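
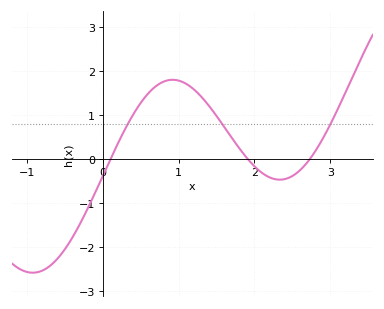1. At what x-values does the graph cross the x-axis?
0.1, 1.9, 2.7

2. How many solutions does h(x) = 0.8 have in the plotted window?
3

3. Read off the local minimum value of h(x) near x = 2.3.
-0.5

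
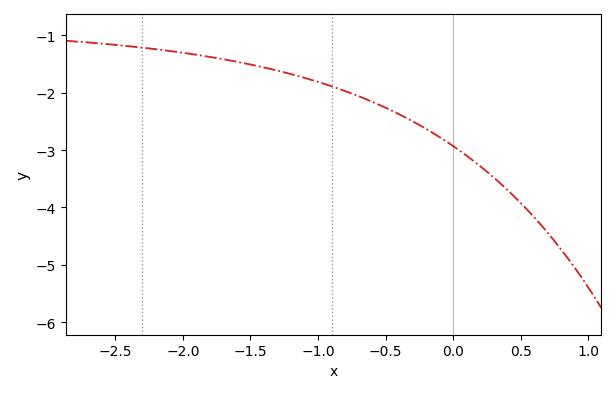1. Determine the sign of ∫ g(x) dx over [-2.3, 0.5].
negative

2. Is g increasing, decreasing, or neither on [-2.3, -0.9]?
decreasing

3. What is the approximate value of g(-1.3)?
-1.61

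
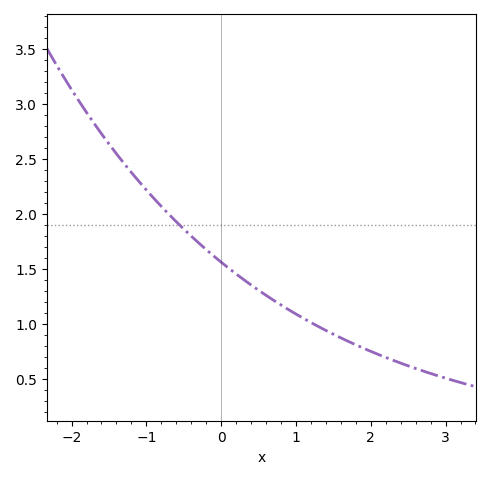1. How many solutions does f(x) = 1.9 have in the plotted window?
1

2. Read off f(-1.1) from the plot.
2.3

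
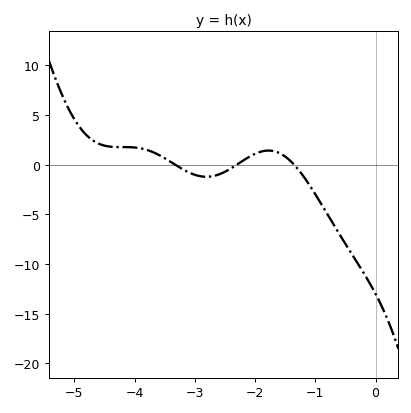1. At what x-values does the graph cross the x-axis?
-3.3, -2.3, -1.4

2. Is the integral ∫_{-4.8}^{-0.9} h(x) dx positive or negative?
positive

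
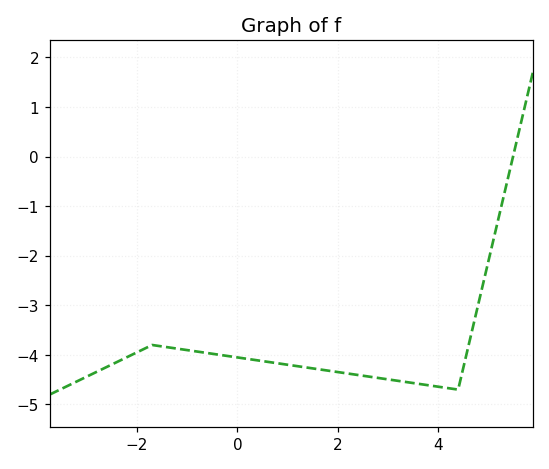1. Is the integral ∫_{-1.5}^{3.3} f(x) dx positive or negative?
negative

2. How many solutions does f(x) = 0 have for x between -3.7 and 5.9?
1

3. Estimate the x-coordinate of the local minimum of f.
4.4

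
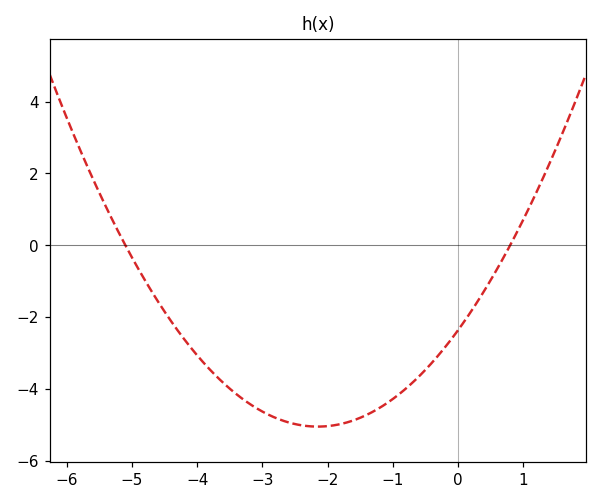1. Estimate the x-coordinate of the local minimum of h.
-2.15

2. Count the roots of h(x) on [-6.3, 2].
2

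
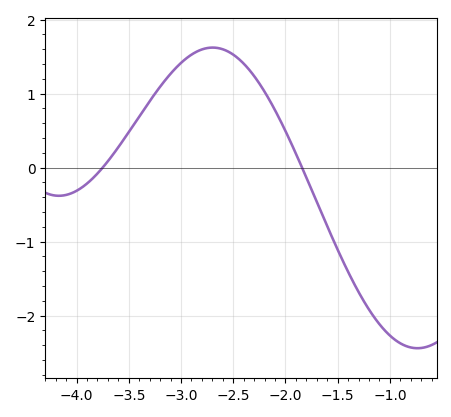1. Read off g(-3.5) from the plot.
0.48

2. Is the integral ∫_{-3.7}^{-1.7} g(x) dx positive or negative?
positive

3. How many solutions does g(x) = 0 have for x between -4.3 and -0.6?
2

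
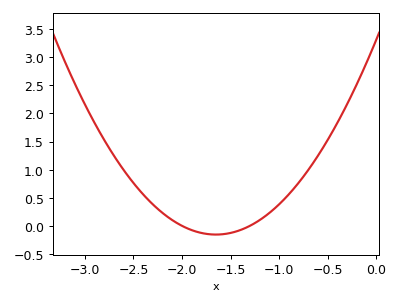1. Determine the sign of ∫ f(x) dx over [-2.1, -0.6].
positive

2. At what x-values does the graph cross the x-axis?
-2, -1.3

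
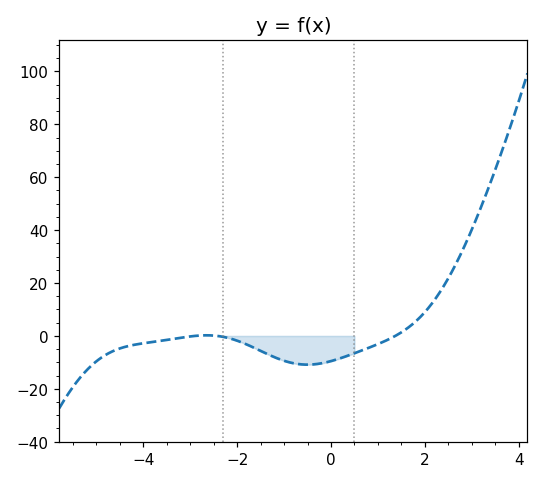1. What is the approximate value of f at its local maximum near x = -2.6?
0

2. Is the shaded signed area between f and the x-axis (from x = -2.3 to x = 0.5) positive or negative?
negative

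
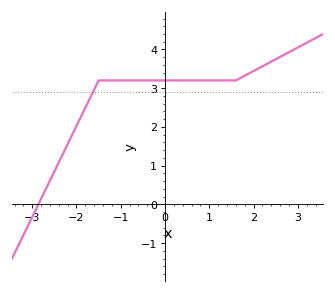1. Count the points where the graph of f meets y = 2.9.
1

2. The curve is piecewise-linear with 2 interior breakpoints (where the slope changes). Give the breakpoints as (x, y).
(-1.5, 3.2); (1.6, 3.2)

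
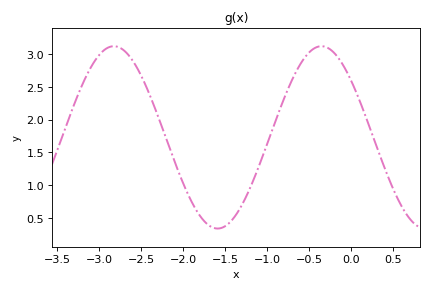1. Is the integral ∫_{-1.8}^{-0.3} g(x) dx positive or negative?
positive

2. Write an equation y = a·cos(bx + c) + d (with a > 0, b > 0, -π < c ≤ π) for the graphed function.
y = 1.39cos(2.54x + 0.892) + 1.73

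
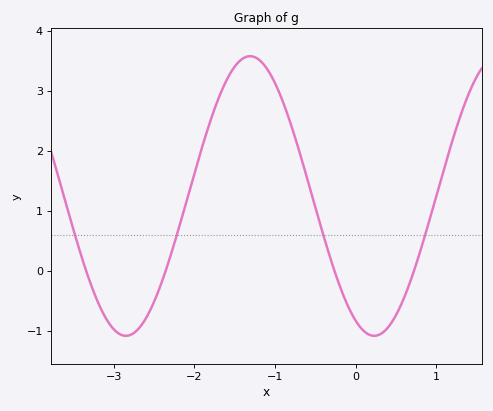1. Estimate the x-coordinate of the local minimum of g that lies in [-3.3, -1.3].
-2.9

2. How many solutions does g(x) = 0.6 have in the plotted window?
4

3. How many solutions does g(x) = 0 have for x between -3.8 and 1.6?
4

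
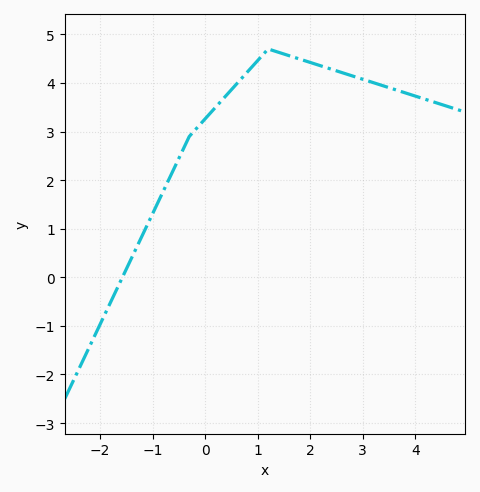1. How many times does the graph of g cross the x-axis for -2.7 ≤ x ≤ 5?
1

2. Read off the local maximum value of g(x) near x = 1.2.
4.7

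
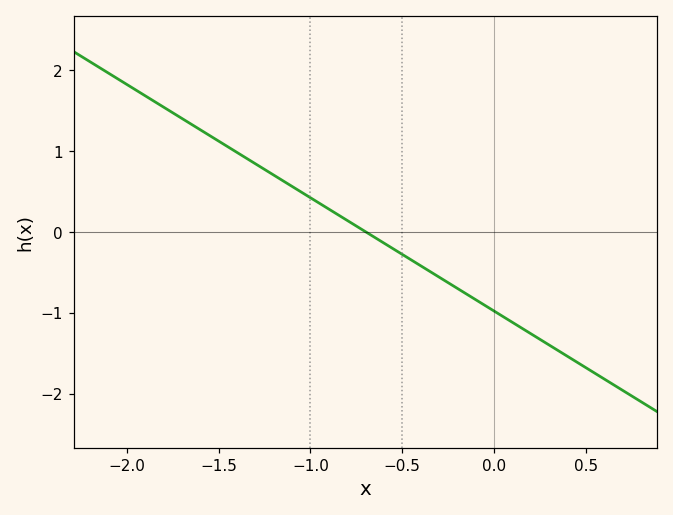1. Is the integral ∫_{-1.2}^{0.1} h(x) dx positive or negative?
negative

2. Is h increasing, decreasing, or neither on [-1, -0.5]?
decreasing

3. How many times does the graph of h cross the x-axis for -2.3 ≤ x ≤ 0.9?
1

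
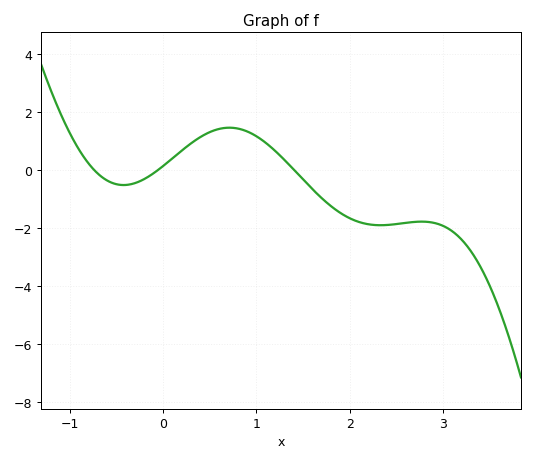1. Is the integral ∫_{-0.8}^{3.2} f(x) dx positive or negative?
negative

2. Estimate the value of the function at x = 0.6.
1.4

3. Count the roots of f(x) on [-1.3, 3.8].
3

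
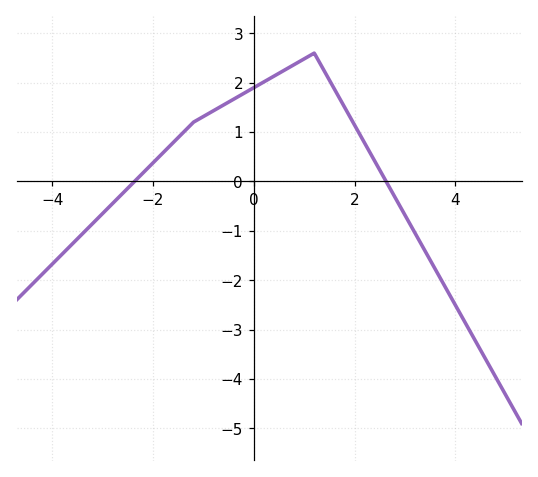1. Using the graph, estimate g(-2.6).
-0.2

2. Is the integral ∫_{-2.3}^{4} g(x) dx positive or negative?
positive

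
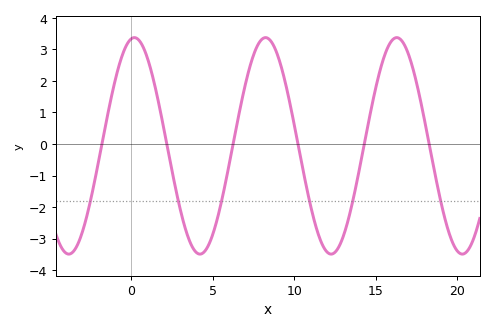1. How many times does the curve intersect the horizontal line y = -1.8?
6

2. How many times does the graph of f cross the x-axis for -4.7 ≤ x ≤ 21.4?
6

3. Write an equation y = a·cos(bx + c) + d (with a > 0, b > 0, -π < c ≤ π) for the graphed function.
y = 3.43cos(0.78x - 0.14) - 0.06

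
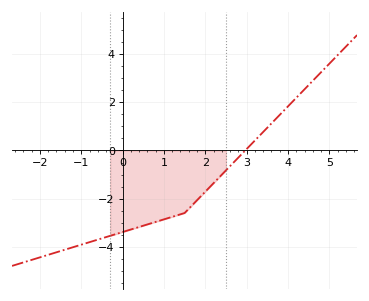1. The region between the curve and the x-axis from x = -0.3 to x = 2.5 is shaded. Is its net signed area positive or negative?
negative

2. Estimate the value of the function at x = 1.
-2.86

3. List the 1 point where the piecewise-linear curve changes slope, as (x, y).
(1.5, -2.6)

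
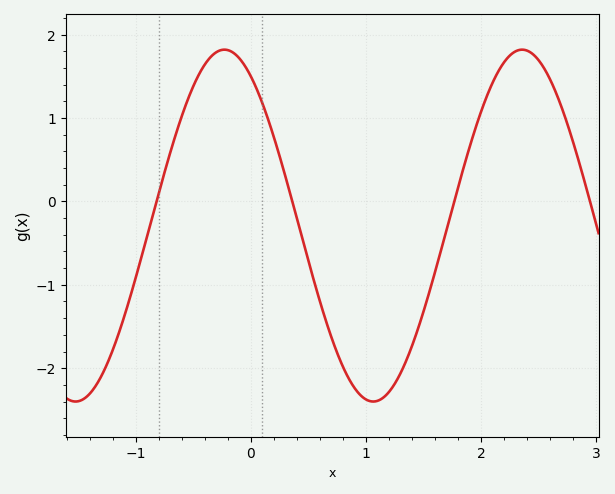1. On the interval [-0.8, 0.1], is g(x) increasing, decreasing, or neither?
neither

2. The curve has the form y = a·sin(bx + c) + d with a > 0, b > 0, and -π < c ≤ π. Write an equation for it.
y = 2.11sin(2.43x + 2.13) - 0.29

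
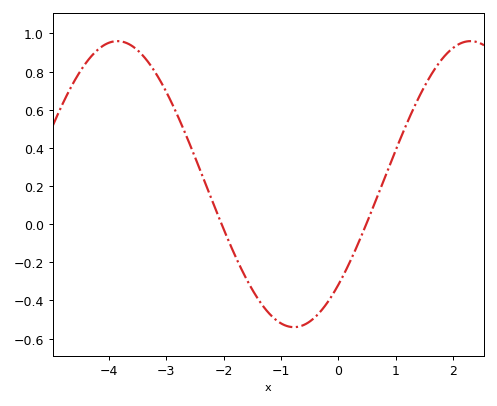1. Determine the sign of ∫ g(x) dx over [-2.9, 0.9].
negative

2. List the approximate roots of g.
-2.04, 0.488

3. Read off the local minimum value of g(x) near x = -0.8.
-0.54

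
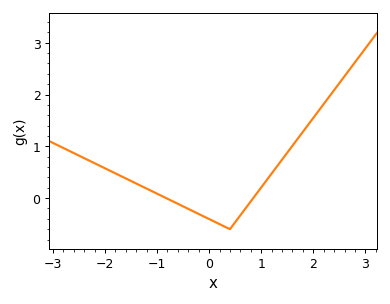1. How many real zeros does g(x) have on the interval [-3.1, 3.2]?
2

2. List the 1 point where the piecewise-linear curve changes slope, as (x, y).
(0.4, -0.6)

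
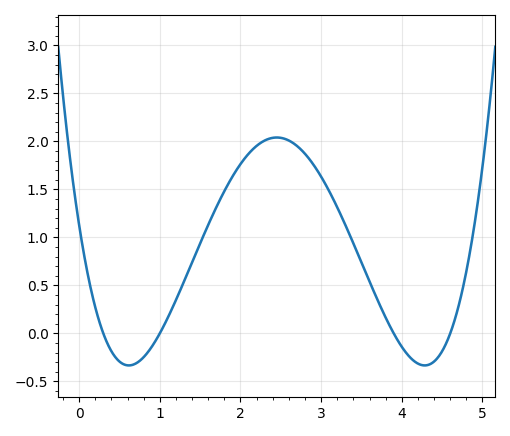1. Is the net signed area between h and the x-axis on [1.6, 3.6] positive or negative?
positive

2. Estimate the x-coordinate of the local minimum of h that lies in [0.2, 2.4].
0.616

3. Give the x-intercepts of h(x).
0.3, 1, 3.9, 4.6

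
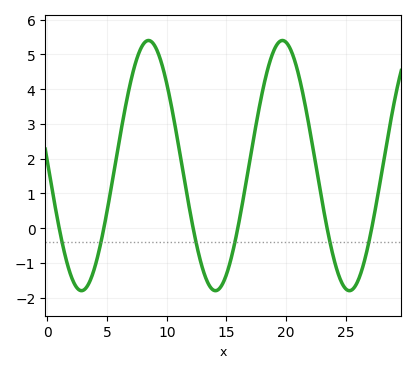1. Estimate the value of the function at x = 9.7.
4.6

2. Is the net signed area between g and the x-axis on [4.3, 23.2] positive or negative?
positive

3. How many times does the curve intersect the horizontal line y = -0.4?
6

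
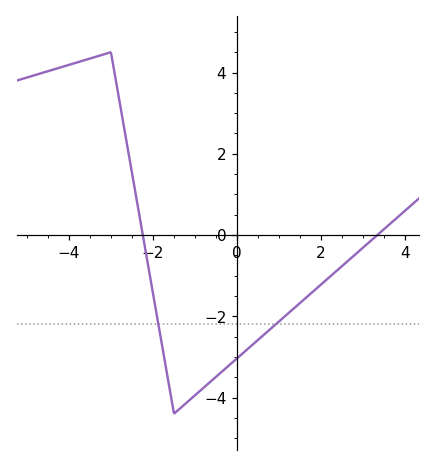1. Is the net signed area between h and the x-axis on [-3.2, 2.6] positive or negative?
negative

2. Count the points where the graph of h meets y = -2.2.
2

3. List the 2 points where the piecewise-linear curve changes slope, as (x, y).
(-3, 4.5); (-1.5, -4.4)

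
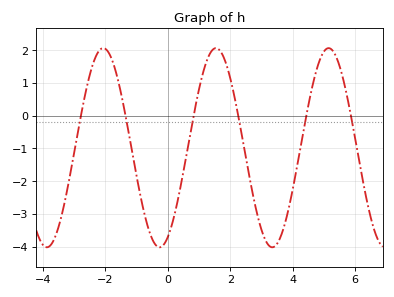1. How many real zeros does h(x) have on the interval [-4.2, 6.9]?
6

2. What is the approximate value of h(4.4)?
-0.2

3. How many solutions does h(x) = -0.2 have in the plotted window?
6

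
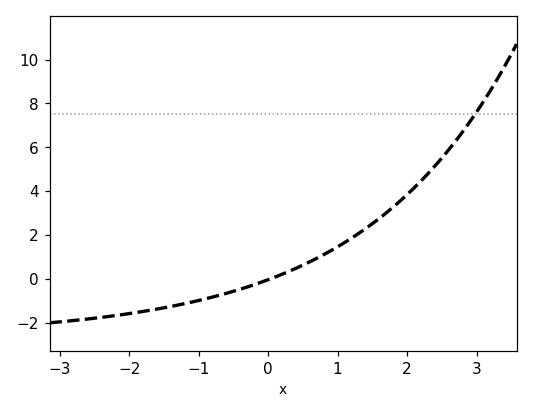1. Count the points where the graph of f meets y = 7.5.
1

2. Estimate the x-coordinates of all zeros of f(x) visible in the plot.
0.034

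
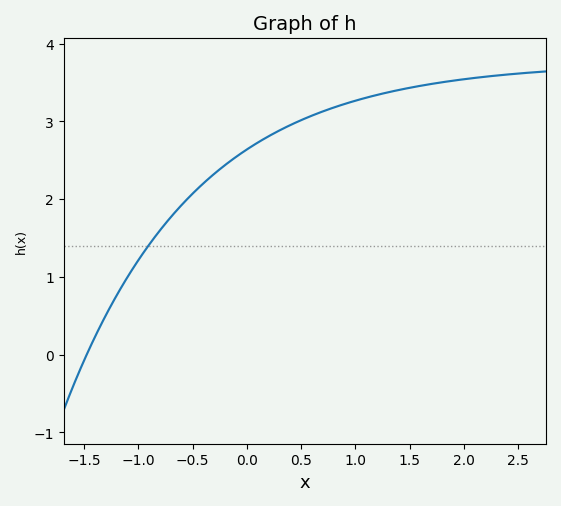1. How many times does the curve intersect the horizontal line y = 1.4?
1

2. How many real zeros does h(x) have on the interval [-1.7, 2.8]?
1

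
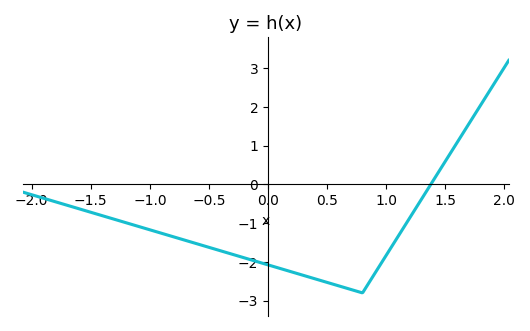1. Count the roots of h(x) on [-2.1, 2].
1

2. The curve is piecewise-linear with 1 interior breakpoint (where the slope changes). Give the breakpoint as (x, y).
(0.8, -2.8)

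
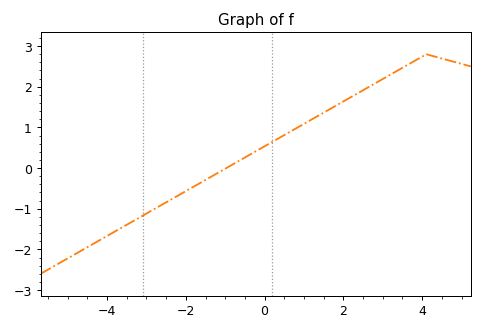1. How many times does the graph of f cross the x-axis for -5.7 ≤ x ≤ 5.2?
1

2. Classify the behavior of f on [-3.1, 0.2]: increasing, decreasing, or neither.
increasing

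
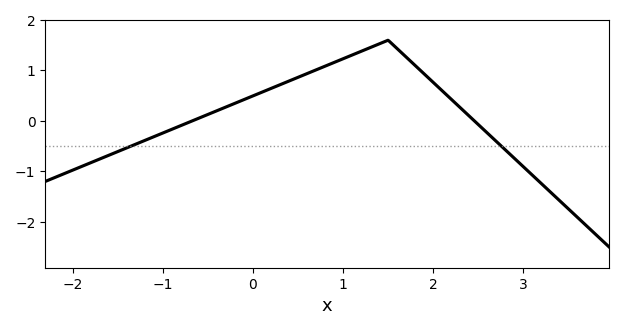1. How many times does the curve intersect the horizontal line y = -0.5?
2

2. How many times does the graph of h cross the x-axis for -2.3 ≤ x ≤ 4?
2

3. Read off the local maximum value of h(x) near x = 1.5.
1.6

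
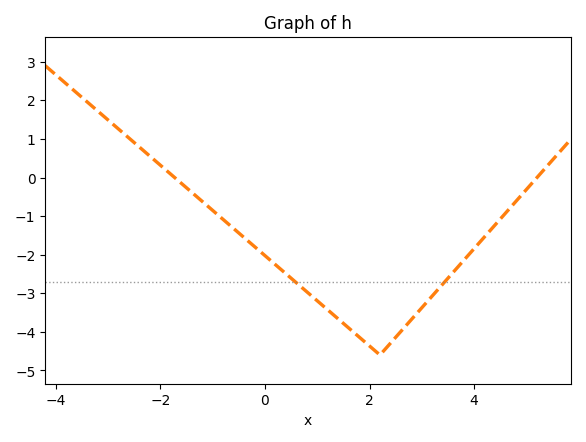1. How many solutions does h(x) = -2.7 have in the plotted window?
2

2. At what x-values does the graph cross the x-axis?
-1.8, 5.2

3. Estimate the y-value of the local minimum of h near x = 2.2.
-4.6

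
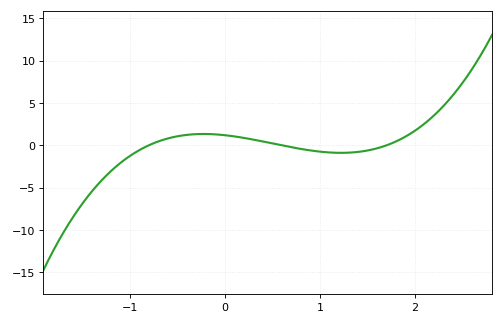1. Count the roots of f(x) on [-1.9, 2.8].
3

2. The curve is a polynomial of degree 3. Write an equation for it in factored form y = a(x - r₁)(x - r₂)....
y = 1.47(x + 0.8)(x - 0.6)(x - 1.7)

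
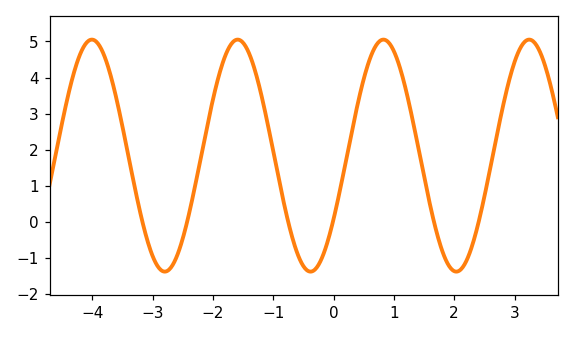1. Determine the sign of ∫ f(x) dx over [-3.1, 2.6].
positive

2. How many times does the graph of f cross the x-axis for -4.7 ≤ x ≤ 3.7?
6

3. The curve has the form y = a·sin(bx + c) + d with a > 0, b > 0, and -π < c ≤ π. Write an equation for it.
y = 3.21sin(2.6x - 0.58) + 1.84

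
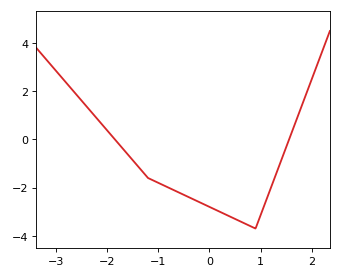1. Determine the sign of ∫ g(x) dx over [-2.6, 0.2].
negative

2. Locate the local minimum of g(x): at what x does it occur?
0.9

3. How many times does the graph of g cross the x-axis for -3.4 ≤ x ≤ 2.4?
2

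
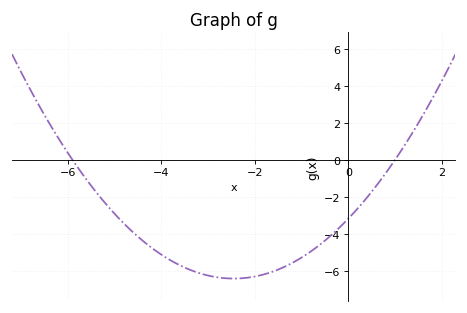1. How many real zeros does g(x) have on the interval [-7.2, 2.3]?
2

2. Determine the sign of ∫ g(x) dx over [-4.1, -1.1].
negative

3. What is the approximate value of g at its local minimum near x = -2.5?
-6.4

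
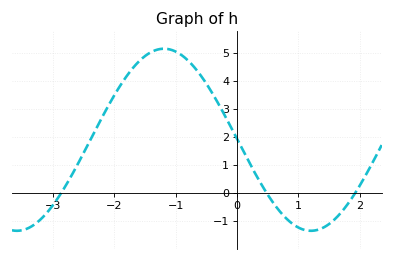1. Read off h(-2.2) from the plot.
2.7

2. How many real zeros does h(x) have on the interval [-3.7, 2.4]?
3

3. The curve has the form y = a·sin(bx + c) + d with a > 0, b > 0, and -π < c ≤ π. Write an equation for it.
y = 3.25sin(1.3x + 3.1) + 1.9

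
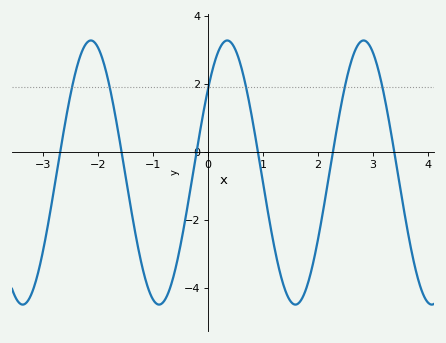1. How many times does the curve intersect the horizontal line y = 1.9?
6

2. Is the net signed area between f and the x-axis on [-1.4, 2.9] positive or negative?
negative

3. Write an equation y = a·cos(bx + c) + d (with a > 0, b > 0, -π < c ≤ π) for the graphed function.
y = 3.88cos(2.5x - 0.88) - 0.6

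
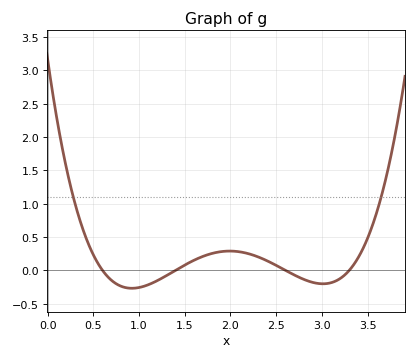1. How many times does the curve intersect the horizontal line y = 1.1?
2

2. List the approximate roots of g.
0.6, 1.4, 2.6, 3.3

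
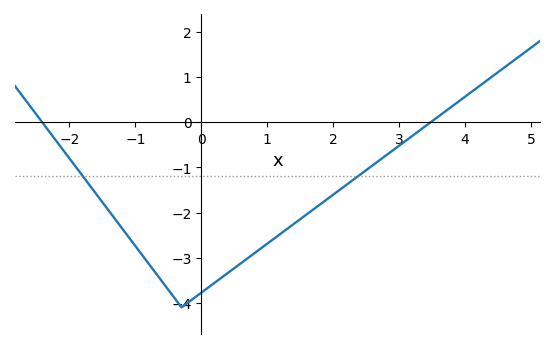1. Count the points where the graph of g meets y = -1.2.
2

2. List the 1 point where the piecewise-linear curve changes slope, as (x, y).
(-0.3, -4.1)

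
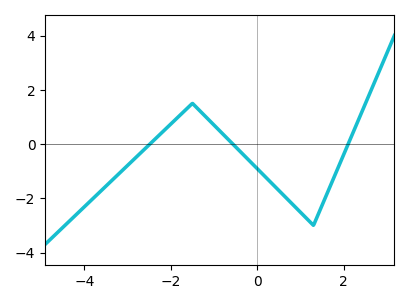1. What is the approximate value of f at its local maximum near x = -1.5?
1.4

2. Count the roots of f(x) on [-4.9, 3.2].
3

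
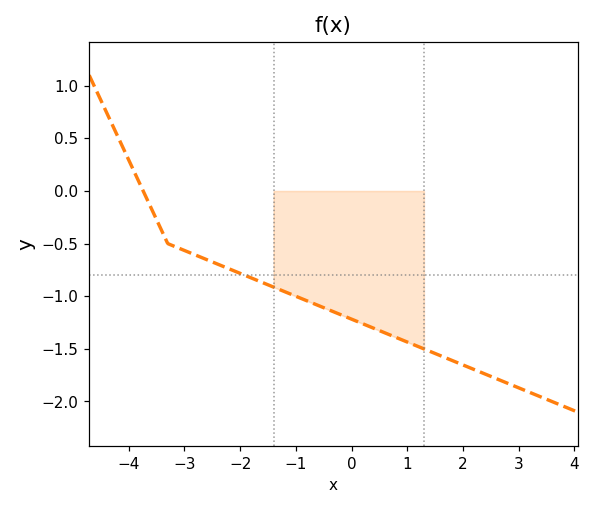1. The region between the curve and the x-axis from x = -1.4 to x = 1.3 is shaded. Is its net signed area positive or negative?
negative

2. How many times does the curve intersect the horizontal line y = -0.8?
1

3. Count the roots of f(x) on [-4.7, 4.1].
1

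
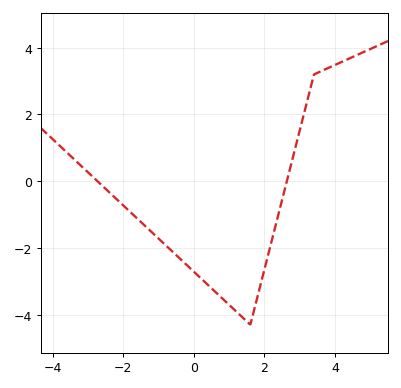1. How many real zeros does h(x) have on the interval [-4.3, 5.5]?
2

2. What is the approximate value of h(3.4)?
3.2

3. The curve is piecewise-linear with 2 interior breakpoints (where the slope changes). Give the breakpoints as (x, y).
(1.6, -4.3); (3.4, 3.2)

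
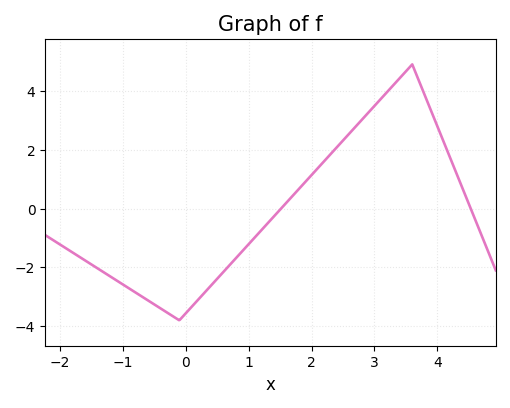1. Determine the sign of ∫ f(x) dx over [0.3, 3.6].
positive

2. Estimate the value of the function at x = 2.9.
3.2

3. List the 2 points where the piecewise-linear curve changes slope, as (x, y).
(-0.1, -3.8); (3.6, 4.9)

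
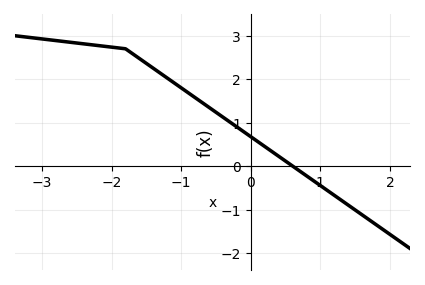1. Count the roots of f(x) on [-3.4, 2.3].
1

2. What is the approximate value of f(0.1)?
0.565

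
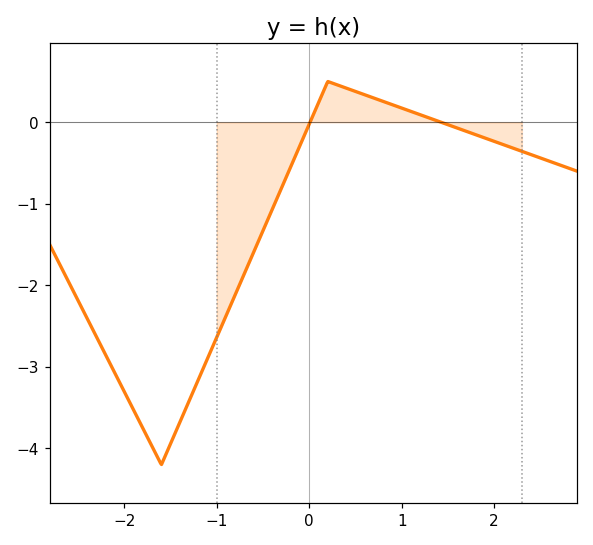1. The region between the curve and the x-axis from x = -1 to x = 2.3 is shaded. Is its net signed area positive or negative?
negative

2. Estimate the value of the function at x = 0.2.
0.5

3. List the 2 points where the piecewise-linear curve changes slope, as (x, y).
(-1.6, -4.2); (0.2, 0.5)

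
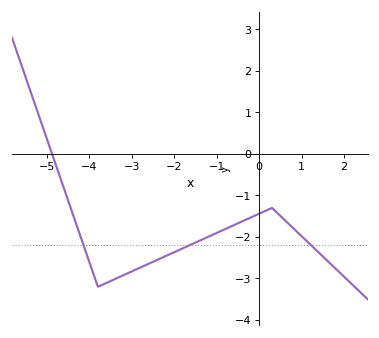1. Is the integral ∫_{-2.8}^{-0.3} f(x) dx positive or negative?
negative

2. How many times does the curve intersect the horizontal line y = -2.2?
3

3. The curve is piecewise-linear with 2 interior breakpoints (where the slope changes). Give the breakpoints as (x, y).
(-3.8, -3.2); (0.3, -1.3)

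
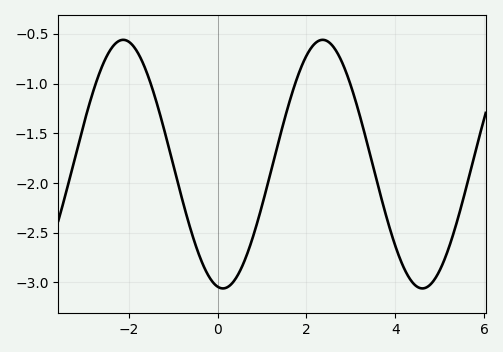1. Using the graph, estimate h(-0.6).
-2.47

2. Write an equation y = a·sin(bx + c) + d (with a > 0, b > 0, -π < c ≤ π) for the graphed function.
y = 1.25sin(1.4x - 1.74) - 1.81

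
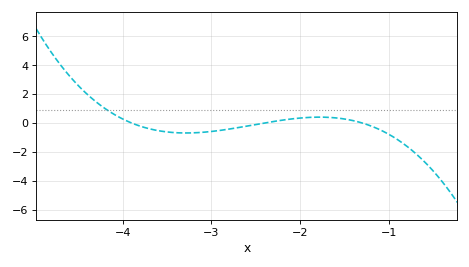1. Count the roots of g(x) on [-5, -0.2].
3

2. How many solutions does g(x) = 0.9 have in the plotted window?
1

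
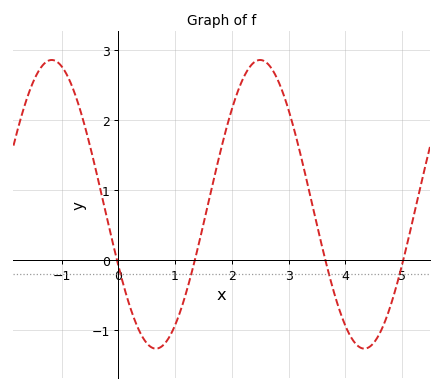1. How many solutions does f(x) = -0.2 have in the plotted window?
4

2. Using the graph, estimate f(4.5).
-1.18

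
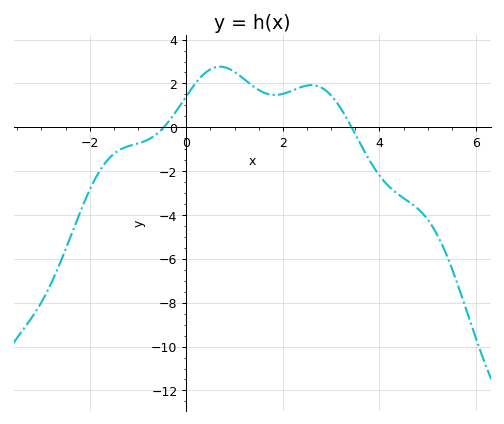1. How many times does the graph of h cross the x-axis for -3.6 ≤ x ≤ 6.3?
2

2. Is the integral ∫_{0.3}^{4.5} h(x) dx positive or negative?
positive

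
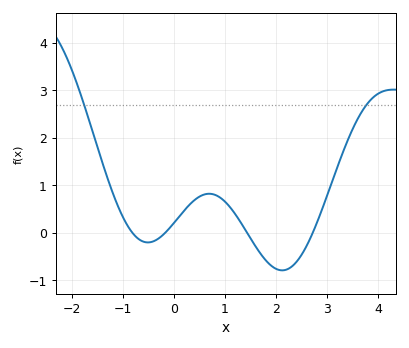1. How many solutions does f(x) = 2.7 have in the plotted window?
2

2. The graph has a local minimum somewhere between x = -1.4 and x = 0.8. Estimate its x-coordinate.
-0.5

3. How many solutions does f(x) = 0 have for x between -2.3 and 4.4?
4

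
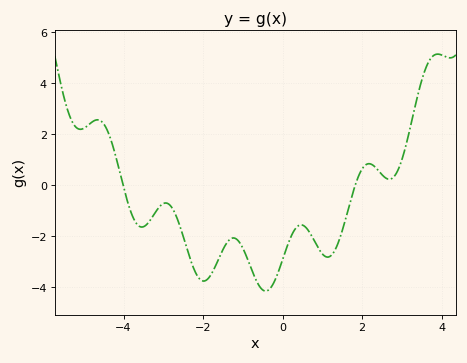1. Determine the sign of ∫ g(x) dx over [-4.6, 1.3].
negative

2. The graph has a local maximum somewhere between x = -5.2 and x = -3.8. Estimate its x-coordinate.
-4.66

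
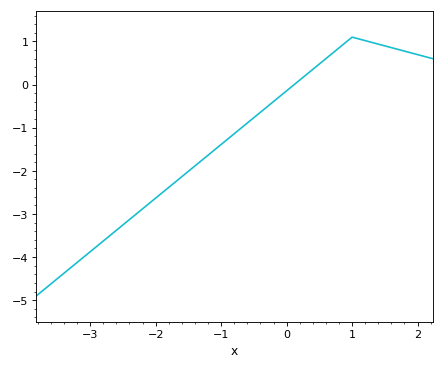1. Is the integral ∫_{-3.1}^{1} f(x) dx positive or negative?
negative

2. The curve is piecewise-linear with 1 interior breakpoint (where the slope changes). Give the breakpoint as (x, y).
(1, 1.1)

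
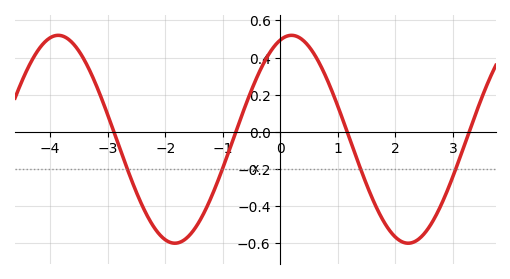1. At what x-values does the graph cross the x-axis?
-2.8, -0.8, 1.2, 3.2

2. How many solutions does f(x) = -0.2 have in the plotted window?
4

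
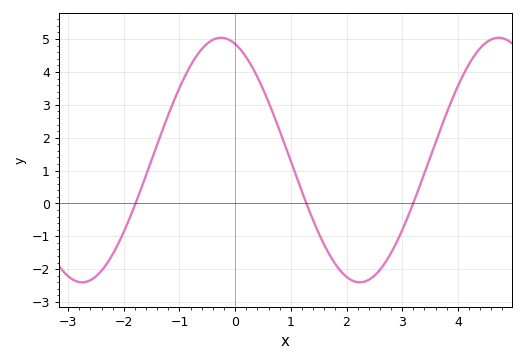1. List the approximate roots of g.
-1.8, 1.2, 3.2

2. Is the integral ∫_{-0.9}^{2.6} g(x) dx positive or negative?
positive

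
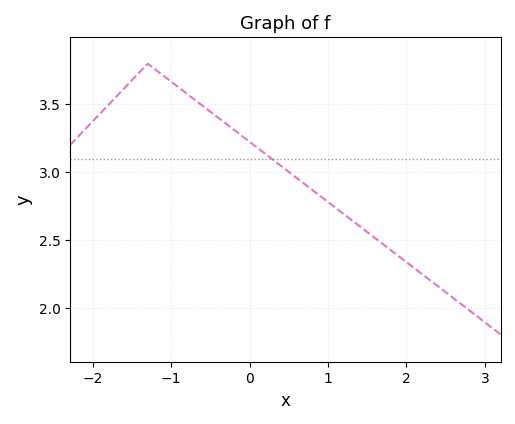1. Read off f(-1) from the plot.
3.65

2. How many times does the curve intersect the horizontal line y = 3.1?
1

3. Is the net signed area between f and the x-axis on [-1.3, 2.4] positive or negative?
positive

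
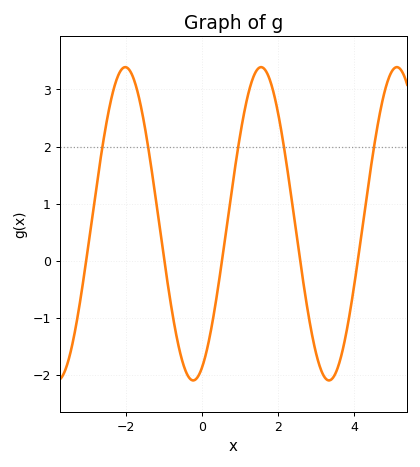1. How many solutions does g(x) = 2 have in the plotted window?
5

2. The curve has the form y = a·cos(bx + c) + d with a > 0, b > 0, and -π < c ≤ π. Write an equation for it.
y = 2.74cos(1.76x - 2.73) + 0.65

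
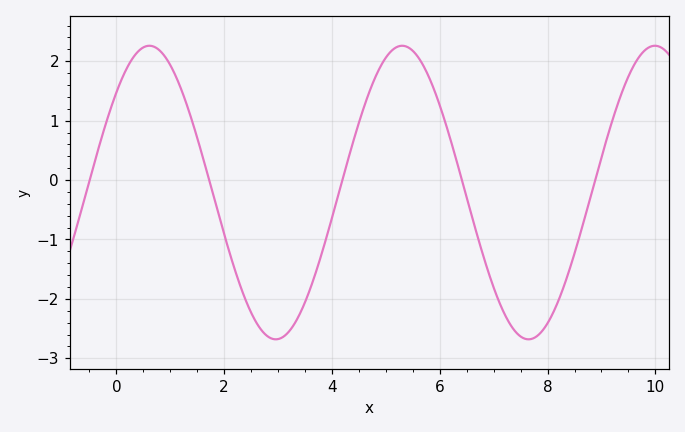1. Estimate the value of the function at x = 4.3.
0.348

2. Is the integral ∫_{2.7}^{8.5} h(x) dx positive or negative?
negative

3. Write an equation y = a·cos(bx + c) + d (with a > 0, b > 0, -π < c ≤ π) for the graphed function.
y = 2.47cos(1.34x - 0.822) - 0.21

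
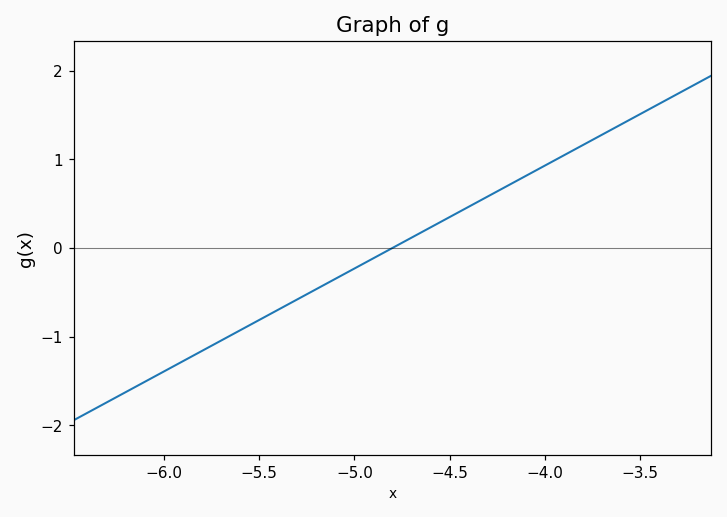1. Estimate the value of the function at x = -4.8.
0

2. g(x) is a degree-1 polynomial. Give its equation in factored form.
y = 1.16(x + 4.8)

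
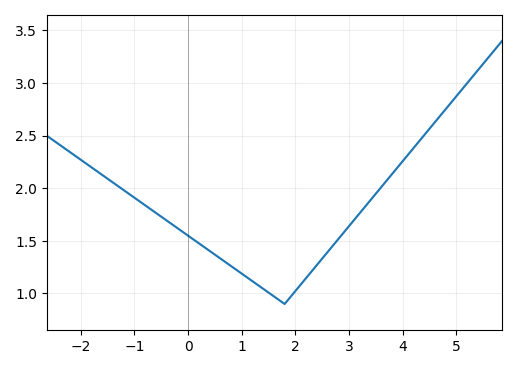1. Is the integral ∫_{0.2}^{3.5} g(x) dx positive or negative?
positive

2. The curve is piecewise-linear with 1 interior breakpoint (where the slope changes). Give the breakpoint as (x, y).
(1.8, 0.9)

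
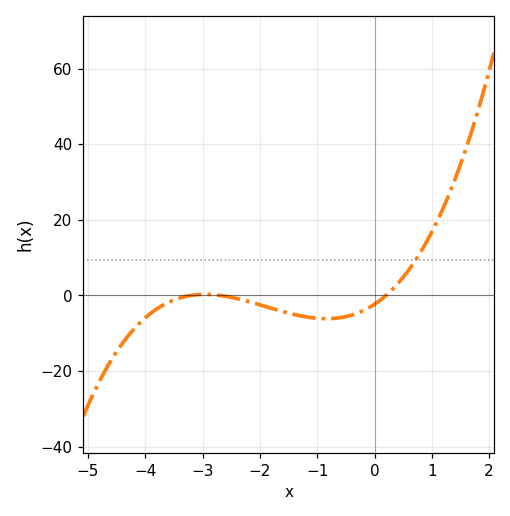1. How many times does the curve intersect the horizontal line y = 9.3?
1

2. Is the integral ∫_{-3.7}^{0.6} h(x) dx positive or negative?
negative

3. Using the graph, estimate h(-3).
0.259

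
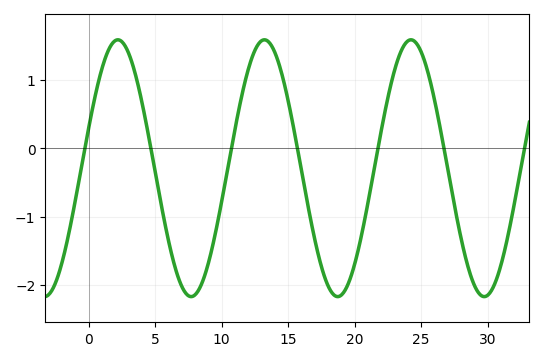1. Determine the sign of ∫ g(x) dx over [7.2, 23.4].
negative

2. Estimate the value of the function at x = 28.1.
-1.4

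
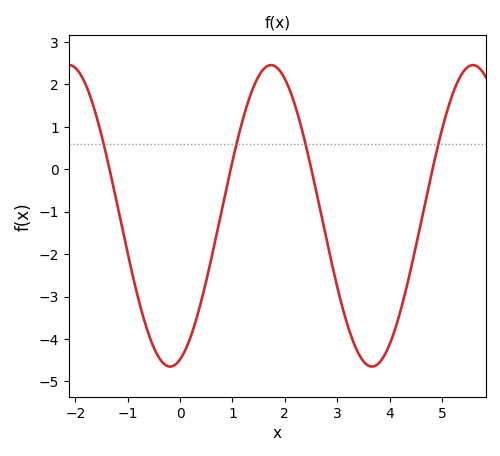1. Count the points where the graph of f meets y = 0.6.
4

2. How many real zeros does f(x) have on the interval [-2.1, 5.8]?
4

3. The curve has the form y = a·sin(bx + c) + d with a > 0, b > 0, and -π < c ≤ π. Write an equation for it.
y = 3.55sin(1.63x - 1.26) - 1.1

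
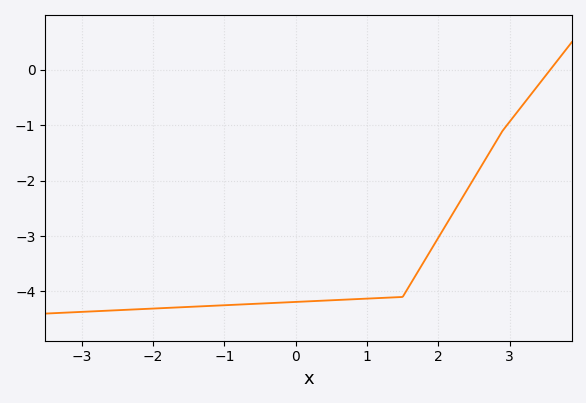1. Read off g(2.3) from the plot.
-2.39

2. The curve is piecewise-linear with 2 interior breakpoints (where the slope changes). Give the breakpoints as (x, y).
(1.5, -4.1); (2.9, -1.1)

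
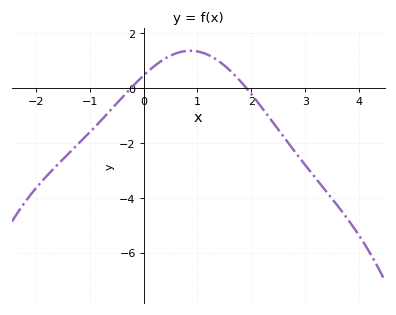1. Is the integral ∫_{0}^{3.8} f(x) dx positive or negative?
negative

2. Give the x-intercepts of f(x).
-0.232, 1.91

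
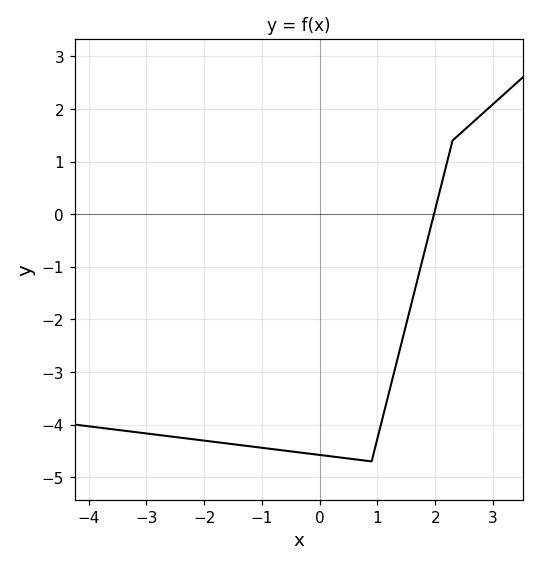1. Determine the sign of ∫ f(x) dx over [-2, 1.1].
negative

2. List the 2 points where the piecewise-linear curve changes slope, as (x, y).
(0.9, -4.7); (2.3, 1.4)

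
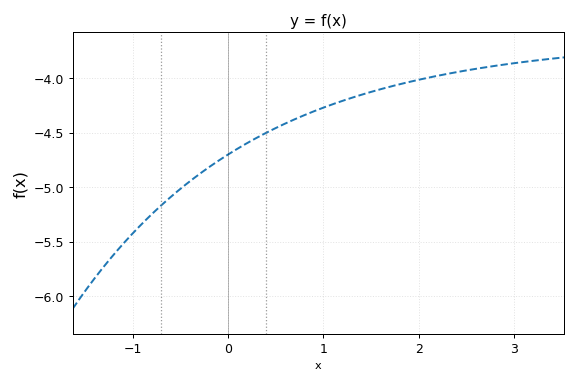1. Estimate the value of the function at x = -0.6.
-5.09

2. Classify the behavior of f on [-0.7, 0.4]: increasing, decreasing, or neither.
increasing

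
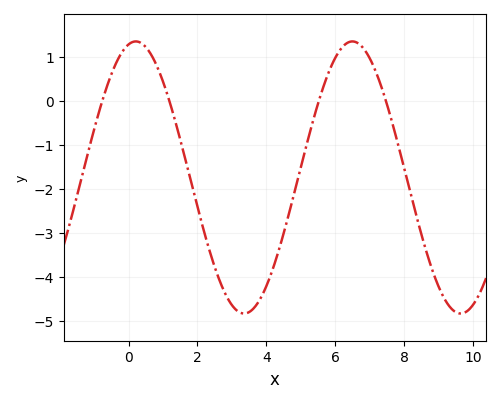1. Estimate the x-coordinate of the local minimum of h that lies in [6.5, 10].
9.6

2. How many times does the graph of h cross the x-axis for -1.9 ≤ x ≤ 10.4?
4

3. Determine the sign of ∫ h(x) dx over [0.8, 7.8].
negative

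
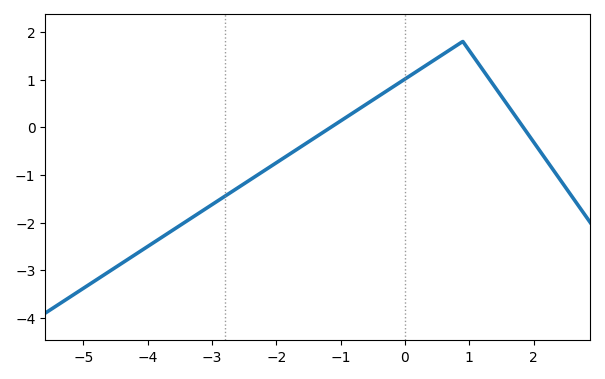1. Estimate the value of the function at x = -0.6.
0.483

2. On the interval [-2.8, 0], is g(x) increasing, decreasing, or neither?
increasing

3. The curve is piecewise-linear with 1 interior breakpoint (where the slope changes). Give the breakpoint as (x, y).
(0.9, 1.8)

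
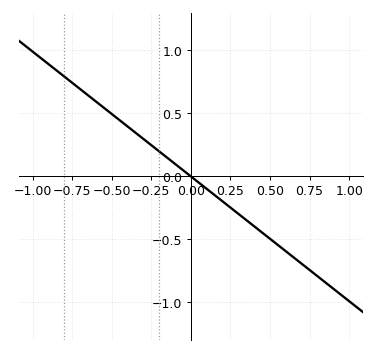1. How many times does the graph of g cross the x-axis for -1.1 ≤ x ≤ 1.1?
1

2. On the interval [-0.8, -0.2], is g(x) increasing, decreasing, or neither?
decreasing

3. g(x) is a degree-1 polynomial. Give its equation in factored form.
y = -0.99(x - 0)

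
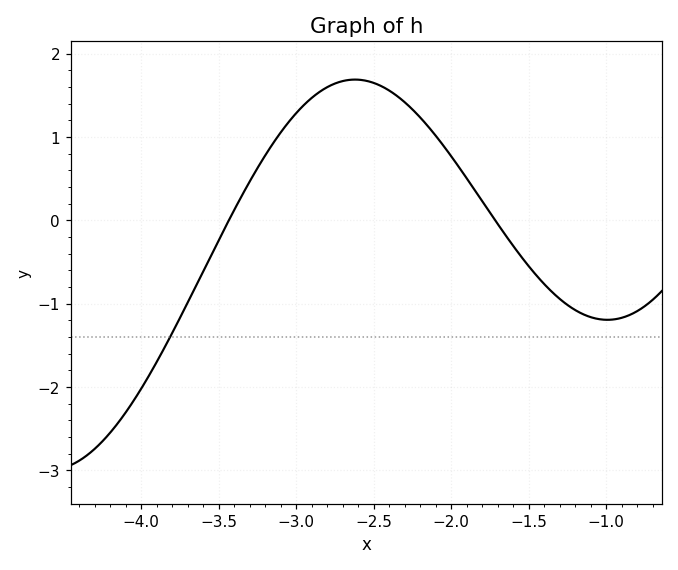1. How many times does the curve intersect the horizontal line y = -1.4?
1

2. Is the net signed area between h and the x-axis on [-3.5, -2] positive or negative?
positive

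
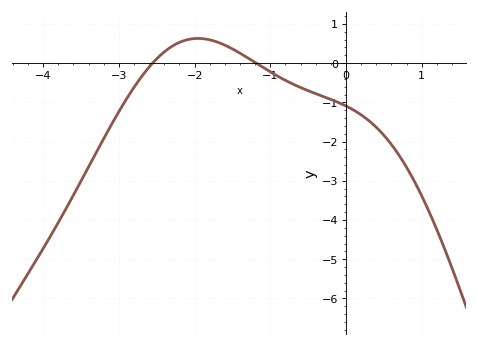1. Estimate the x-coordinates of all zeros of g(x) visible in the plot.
-2.55, -1.19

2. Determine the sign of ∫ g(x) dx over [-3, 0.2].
negative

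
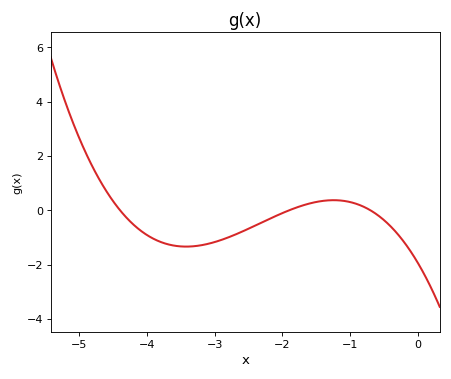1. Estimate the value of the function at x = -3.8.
-1.17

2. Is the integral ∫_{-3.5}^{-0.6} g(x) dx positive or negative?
negative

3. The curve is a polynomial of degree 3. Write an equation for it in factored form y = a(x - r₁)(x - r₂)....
y = -0.33(x + 4.4)(x + 1.9)(x + 0.7)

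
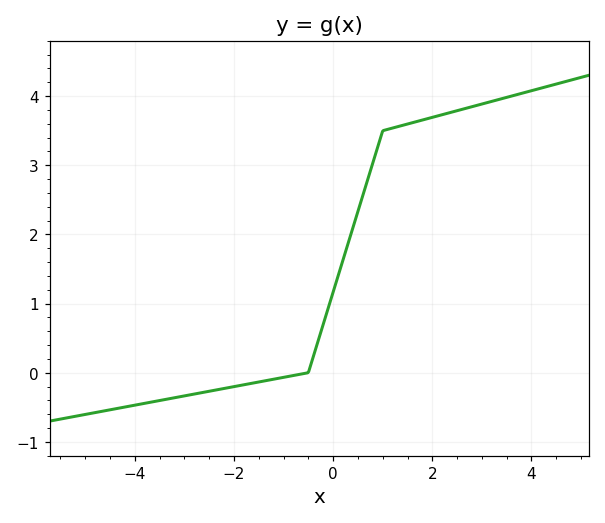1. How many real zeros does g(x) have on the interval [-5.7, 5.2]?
1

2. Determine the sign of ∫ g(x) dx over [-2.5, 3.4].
positive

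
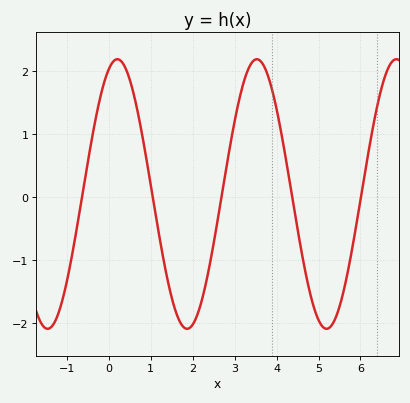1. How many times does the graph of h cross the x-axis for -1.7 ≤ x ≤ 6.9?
5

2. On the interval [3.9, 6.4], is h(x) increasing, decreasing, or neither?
neither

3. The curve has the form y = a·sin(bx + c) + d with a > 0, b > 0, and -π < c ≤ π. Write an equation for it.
y = 2.14sin(1.89x + 1.18) + 0.05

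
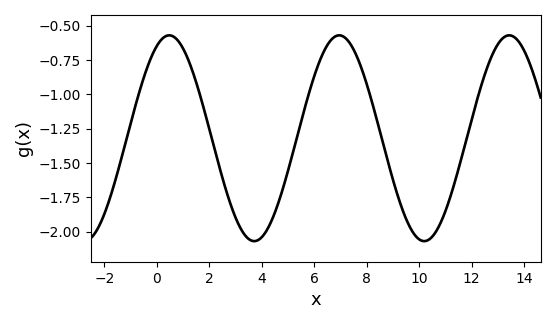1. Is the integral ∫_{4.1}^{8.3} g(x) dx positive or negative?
negative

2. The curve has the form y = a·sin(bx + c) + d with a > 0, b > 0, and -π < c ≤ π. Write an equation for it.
y = 0.75sin(0.97x + 1.11) - 1.32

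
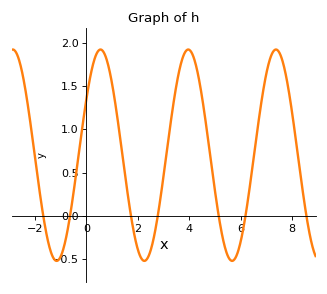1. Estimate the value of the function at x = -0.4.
0.5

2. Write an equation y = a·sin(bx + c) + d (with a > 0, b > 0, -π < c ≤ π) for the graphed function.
y = 1.22sin(1.8x + 0.56) + 0.7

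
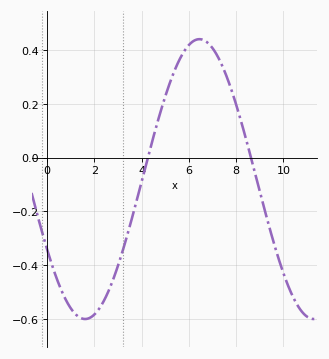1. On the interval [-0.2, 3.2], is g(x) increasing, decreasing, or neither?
neither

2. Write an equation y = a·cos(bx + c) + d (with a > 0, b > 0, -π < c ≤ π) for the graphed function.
y = 0.52cos(0.65x + 2.09) - 0.08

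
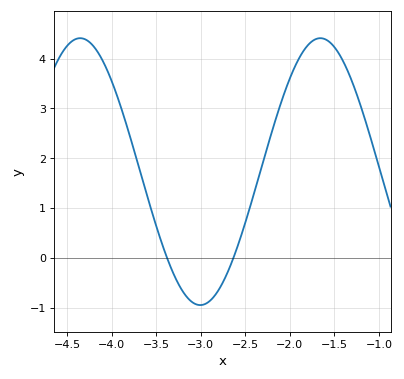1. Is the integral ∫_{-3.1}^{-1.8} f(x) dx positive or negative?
positive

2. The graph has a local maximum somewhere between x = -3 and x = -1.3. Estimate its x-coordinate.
-1.66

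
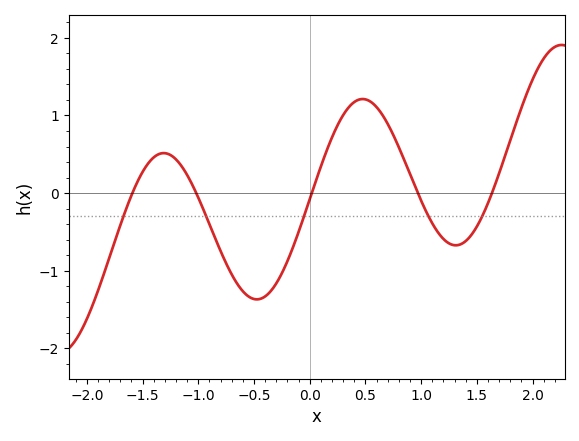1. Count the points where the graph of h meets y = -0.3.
5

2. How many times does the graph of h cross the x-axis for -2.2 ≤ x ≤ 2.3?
5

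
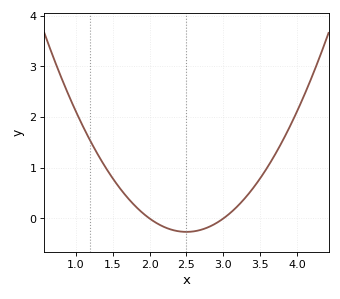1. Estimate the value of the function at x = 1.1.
1.81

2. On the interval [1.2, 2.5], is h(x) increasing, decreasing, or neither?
decreasing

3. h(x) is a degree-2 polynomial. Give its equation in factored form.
y = 1.06(x - 2)(x - 3)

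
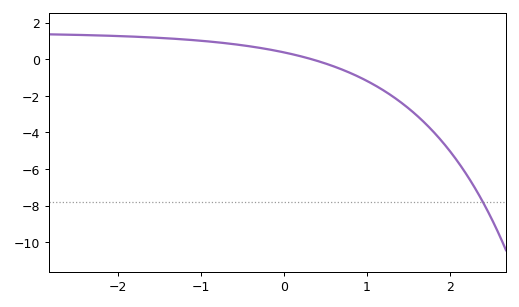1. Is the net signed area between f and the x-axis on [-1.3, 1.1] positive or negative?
positive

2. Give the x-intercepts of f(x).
0.3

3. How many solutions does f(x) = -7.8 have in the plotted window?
1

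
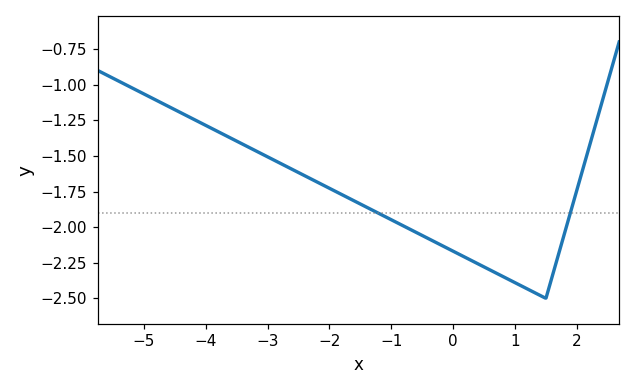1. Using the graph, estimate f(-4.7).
-1.13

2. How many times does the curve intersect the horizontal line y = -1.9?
2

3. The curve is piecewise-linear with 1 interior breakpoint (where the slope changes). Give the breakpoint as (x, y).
(1.5, -2.5)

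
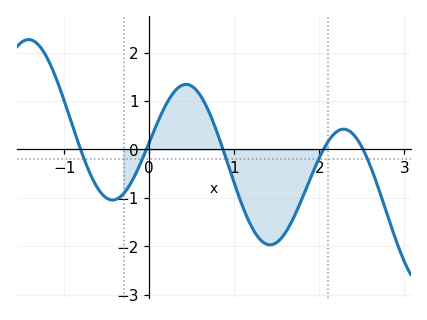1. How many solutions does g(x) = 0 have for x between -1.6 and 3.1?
5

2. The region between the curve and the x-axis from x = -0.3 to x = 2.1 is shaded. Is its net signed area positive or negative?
negative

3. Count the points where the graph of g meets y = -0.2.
5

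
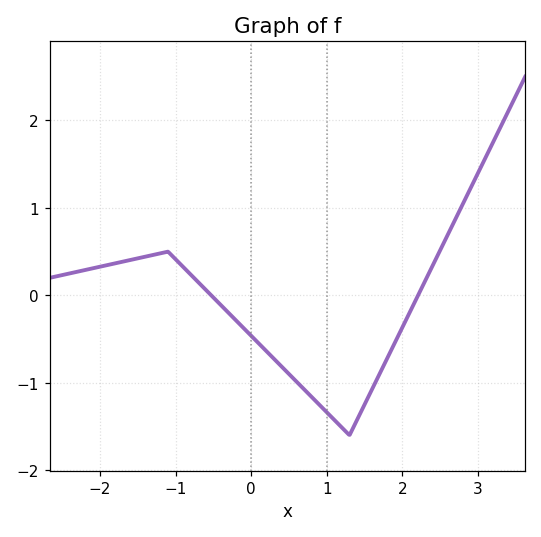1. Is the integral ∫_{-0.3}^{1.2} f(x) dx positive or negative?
negative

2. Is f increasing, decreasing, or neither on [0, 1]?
decreasing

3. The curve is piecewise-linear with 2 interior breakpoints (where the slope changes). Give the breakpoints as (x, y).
(-1.1, 0.5); (1.3, -1.6)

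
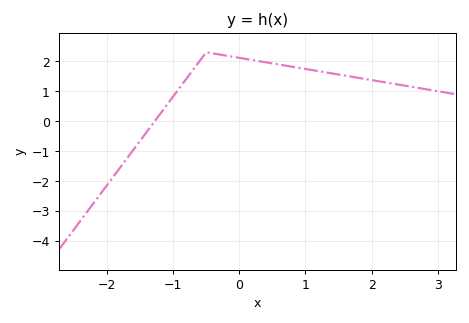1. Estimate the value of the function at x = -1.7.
-1.25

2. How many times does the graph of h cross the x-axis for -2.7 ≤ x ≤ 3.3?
1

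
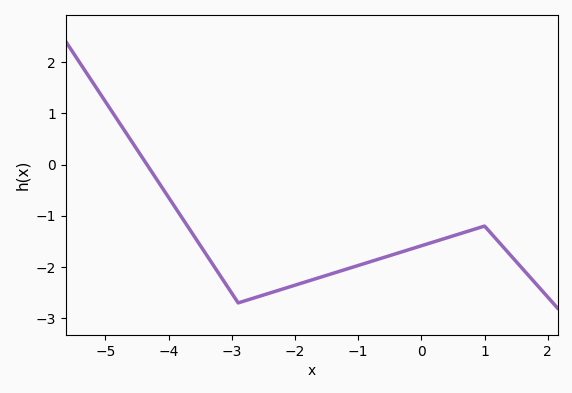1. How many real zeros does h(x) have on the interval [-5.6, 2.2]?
1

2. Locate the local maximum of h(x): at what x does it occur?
0.998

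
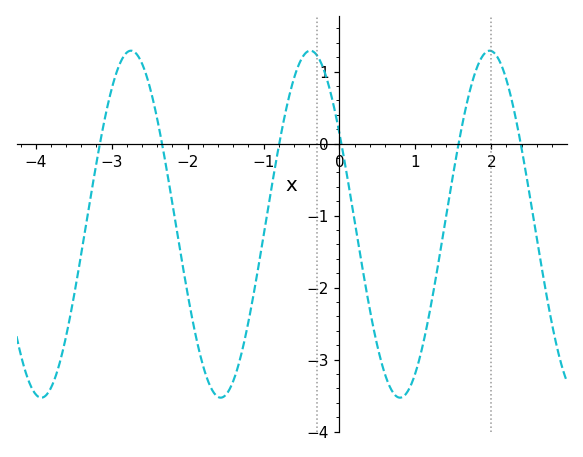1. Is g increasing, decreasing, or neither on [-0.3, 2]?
neither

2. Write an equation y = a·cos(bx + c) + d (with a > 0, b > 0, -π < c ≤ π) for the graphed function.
y = 2.41cos(2.7x + 1) - 1.12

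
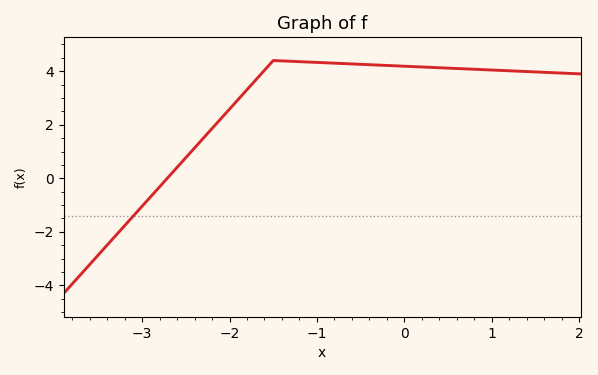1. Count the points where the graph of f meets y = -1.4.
1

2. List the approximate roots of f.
-2.71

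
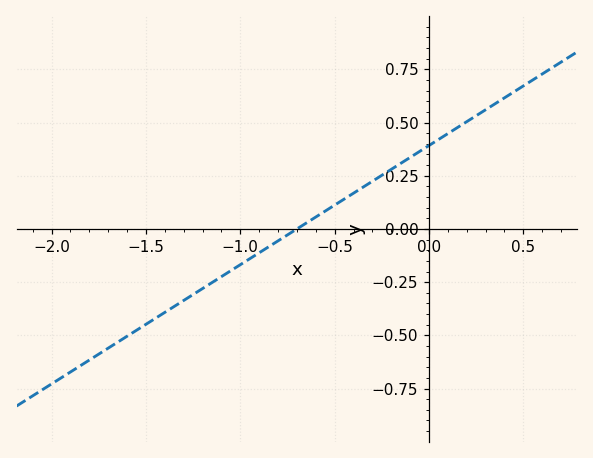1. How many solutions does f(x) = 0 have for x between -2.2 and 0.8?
1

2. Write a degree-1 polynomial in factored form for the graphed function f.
y = 0.56(x + 0.7)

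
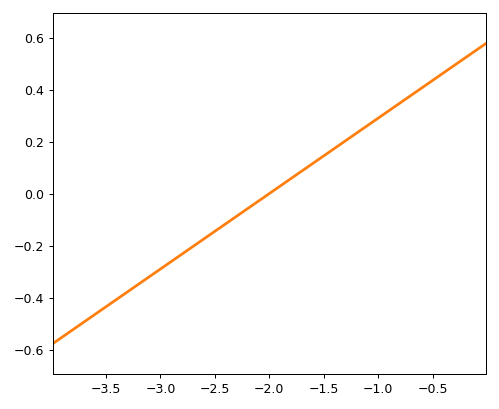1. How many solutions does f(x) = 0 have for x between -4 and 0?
1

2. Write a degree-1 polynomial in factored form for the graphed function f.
y = 0.29(x + 2)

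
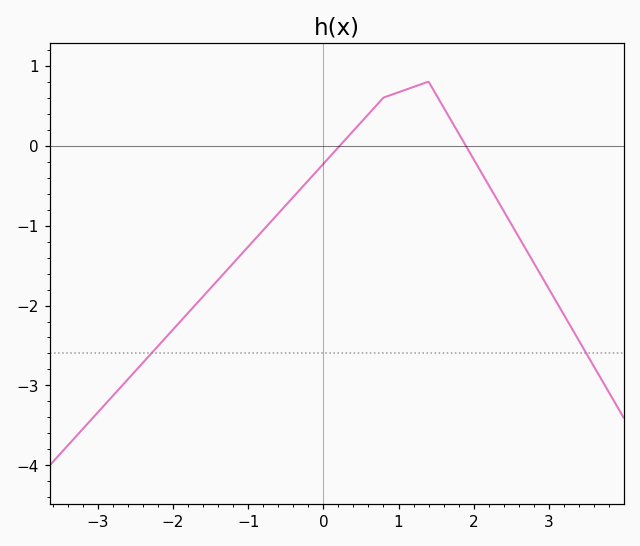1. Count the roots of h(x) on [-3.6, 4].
2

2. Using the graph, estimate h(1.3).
0.8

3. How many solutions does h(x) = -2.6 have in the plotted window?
2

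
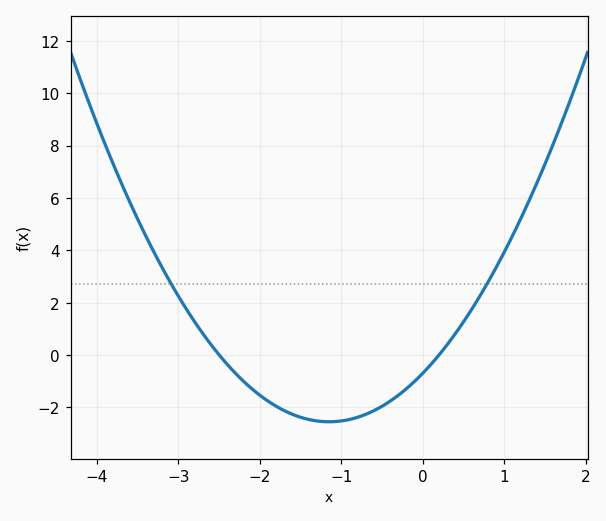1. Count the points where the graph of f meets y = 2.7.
2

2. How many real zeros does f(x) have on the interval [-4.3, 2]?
2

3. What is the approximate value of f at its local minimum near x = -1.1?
-2.6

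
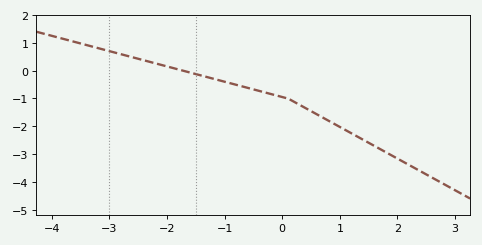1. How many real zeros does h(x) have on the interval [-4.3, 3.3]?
1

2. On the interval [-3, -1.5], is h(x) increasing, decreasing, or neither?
decreasing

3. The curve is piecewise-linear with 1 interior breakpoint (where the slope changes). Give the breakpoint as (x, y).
(0.1, -1)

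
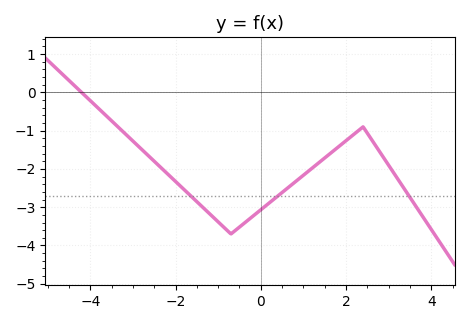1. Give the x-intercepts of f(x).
-4.2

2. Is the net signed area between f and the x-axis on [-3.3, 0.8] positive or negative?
negative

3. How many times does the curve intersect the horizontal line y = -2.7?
3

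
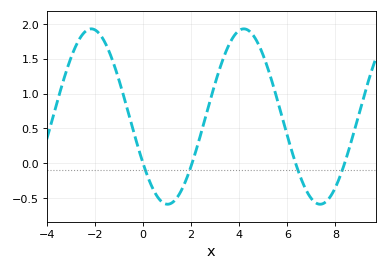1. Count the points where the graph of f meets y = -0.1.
4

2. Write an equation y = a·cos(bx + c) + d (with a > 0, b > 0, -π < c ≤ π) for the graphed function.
y = 1.26cos(0.99x + 2.13) + 0.67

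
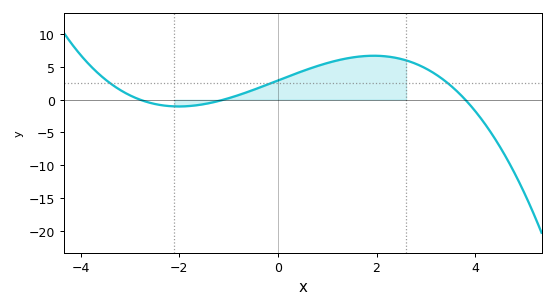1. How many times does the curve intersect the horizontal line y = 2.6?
3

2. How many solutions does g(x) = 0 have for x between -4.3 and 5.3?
3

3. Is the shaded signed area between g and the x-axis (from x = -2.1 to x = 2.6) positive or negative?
positive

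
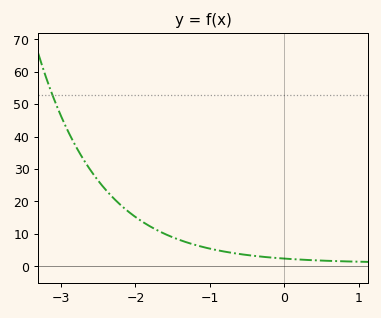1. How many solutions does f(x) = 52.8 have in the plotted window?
1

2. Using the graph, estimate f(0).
2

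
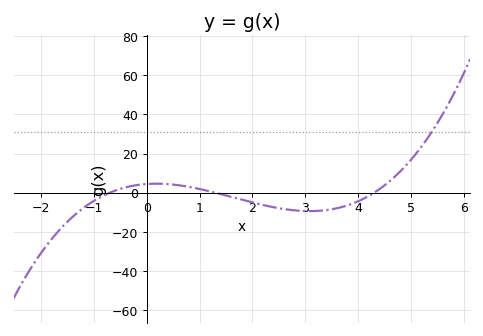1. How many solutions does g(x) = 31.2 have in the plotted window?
1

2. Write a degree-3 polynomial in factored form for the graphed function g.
y = 1.14(x + 0.7)(x - 1.3)(x - 4.3)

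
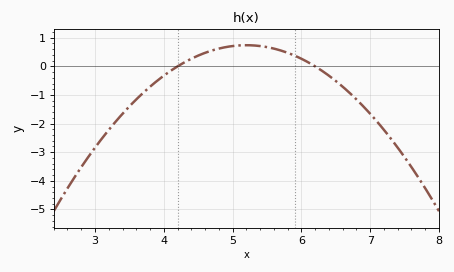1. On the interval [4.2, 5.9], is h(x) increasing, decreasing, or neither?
neither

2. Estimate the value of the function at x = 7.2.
-2.22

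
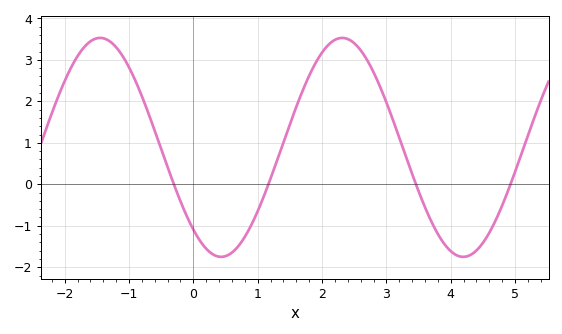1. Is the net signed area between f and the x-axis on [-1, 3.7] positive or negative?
positive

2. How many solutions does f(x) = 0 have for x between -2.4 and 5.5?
4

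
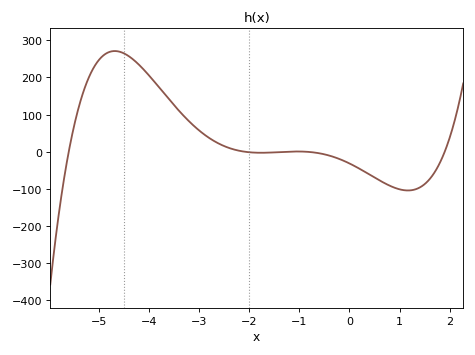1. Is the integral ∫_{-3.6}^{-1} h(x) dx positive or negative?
positive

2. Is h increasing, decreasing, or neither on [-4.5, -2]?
decreasing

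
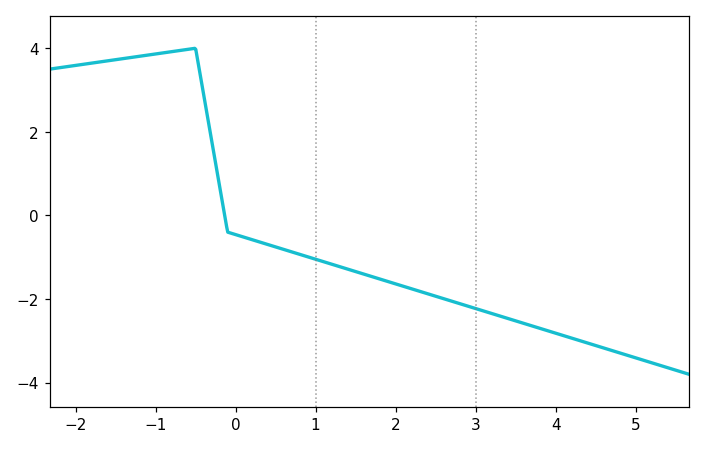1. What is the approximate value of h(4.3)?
-2.99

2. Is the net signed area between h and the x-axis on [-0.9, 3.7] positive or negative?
negative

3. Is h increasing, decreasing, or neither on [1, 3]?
decreasing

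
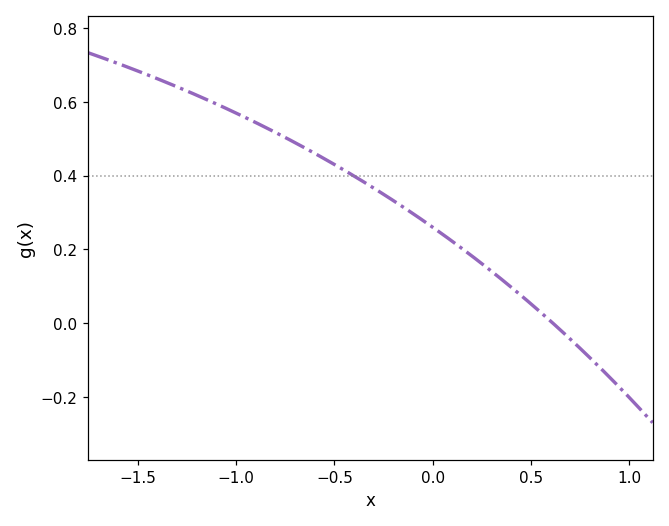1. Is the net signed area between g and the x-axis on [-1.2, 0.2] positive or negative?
positive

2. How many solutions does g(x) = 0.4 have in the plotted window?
1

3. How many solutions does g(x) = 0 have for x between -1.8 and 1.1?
1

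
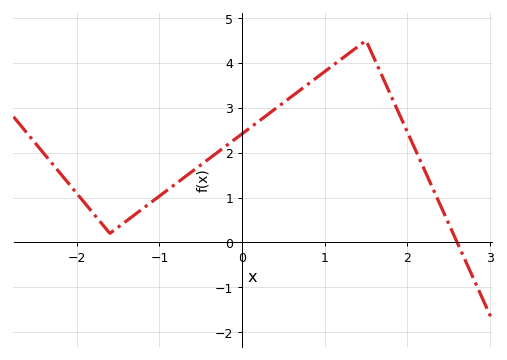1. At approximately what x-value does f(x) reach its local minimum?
-1.6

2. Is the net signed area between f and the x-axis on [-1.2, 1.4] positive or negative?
positive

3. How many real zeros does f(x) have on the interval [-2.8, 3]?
1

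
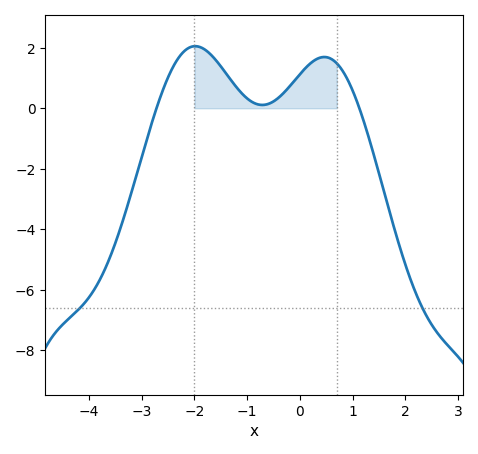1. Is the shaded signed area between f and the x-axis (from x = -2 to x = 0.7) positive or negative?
positive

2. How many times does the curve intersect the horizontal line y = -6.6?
2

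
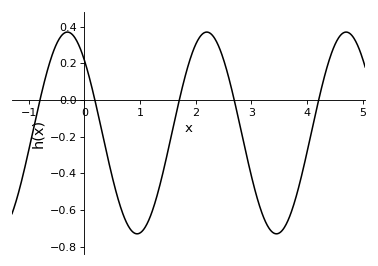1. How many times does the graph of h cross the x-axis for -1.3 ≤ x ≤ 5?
5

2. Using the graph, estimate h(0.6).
-0.54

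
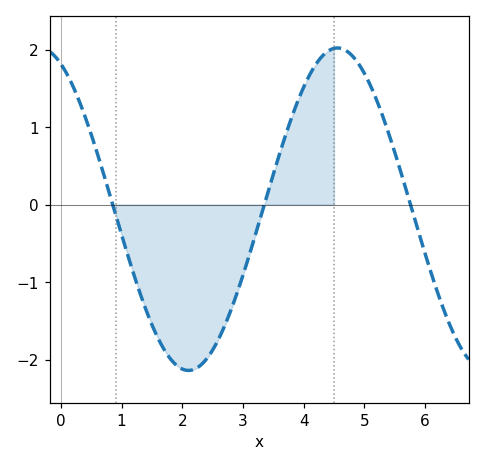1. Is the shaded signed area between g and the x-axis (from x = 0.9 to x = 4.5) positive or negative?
negative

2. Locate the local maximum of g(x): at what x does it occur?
4.6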